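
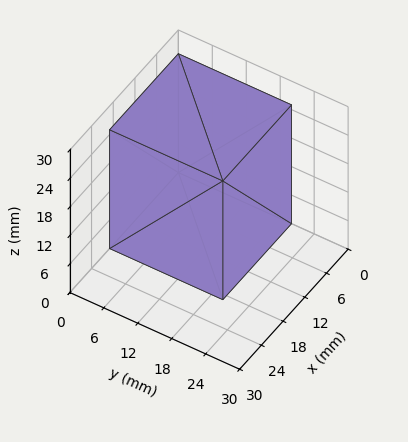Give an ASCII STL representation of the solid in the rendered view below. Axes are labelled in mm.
Reading the render: the shape is a rectangular box, roughly 19 × 20 mm footprint and 25 mm tall (dimensions read to the nearest mm from the axis ticks). For the STL, each face is triangulated and given an outward normal.

solid part
  facet normal 0.0000 0.0000 -1.0000
    outer loop
      vertex 19.00 20.00 0.00
      vertex 19.00 0.00 0.00
      vertex 0.00 0.00 0.00
    endloop
  endfacet
  facet normal 0.0000 0.0000 -1.0000
    outer loop
      vertex 0.00 20.00 0.00
      vertex 19.00 20.00 0.00
      vertex 0.00 0.00 0.00
    endloop
  endfacet
  facet normal 0.0000 0.0000 1.0000
    outer loop
      vertex 0.00 0.00 25.00
      vertex 19.00 0.00 25.00
      vertex 19.00 20.00 25.00
    endloop
  endfacet
  facet normal 0.0000 0.0000 1.0000
    outer loop
      vertex 0.00 0.00 25.00
      vertex 19.00 20.00 25.00
      vertex 0.00 20.00 25.00
    endloop
  endfacet
  facet normal 0.0000 -1.0000 0.0000
    outer loop
      vertex 0.00 0.00 0.00
      vertex 19.00 0.00 0.00
      vertex 19.00 0.00 25.00
    endloop
  endfacet
  facet normal 0.0000 -1.0000 0.0000
    outer loop
      vertex 0.00 0.00 0.00
      vertex 19.00 0.00 25.00
      vertex 0.00 0.00 25.00
    endloop
  endfacet
  facet normal 0.0000 1.0000 0.0000
    outer loop
      vertex 19.00 20.00 25.00
      vertex 19.00 20.00 0.00
      vertex 0.00 20.00 0.00
    endloop
  endfacet
  facet normal 0.0000 1.0000 0.0000
    outer loop
      vertex 0.00 20.00 25.00
      vertex 19.00 20.00 25.00
      vertex 0.00 20.00 0.00
    endloop
  endfacet
  facet normal -1.0000 0.0000 0.0000
    outer loop
      vertex 0.00 20.00 25.00
      vertex 0.00 20.00 0.00
      vertex 0.00 0.00 0.00
    endloop
  endfacet
  facet normal -1.0000 0.0000 0.0000
    outer loop
      vertex 0.00 0.00 25.00
      vertex 0.00 20.00 25.00
      vertex 0.00 0.00 0.00
    endloop
  endfacet
  facet normal 1.0000 0.0000 0.0000
    outer loop
      vertex 19.00 0.00 0.00
      vertex 19.00 20.00 0.00
      vertex 19.00 20.00 25.00
    endloop
  endfacet
  facet normal 1.0000 0.0000 0.0000
    outer loop
      vertex 19.00 0.00 0.00
      vertex 19.00 20.00 25.00
      vertex 19.00 0.00 25.00
    endloop
  endfacet
endsolid part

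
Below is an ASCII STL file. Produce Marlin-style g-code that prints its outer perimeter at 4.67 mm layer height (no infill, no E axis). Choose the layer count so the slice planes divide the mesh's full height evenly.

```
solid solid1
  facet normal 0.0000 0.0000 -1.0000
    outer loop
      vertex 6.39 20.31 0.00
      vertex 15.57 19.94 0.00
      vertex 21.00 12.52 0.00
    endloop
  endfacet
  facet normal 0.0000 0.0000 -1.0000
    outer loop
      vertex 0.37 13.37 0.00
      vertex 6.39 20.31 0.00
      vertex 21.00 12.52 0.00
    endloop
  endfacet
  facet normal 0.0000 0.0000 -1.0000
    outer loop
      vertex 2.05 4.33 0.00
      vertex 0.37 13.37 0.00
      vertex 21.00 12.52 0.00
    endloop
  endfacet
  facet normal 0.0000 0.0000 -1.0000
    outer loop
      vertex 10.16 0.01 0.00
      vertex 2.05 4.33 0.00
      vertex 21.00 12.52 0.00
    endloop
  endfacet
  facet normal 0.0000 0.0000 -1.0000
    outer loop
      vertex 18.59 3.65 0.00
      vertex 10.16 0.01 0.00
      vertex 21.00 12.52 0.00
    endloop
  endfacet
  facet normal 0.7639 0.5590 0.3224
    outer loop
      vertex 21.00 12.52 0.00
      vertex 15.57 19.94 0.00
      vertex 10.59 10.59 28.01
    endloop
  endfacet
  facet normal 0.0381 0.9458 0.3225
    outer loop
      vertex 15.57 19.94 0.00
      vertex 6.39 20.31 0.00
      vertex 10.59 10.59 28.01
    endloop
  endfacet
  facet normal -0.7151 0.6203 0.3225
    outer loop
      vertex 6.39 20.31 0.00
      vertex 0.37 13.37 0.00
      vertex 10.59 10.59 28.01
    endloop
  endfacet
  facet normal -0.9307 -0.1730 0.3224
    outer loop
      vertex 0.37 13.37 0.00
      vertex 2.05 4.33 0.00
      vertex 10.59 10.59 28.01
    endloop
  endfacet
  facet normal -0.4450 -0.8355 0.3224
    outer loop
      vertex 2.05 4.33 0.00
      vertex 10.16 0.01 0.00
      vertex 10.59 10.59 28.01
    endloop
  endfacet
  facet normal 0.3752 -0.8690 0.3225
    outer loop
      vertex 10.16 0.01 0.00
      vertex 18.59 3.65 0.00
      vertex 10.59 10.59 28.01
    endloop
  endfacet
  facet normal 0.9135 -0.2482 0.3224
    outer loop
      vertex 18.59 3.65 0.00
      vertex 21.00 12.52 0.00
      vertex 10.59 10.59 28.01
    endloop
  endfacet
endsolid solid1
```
; perimeter-only toolpath
G21 ; units = mm
G90 ; absolute positioning
G28 ; home
; layer 1
G0 Z4.67
G0 X19.27 Y12.20
G1 X14.74 Y18.38
G1 X7.09 Y18.69
G1 X2.07 Y12.91
G1 X3.47 Y5.37
G1 X10.23 Y1.77
G1 X17.26 Y4.81
G1 X19.27 Y12.20
; layer 2
G0 Z9.34
G0 X17.53 Y11.88
G1 X13.91 Y16.82
G1 X7.79 Y17.07
G1 X3.78 Y12.44
G1 X4.90 Y6.42
G1 X10.30 Y3.54
G1 X15.92 Y5.96
G1 X17.53 Y11.88
; layer 3
G0 Z14.01
G0 X15.79 Y11.55
G1 X13.08 Y15.27
G1 X8.49 Y15.45
G1 X5.48 Y11.98
G1 X6.32 Y7.46
G1 X10.38 Y5.30
G1 X14.59 Y7.12
G1 X15.79 Y11.55
; layer 4
G0 Z18.67
G0 X14.06 Y11.23
G1 X12.25 Y13.71
G1 X9.19 Y13.83
G1 X7.18 Y11.52
G1 X7.74 Y8.50
G1 X10.45 Y7.06
G1 X13.26 Y8.28
G1 X14.06 Y11.23
; layer 5
G0 Z23.34
G0 X12.32 Y10.91
G1 X11.42 Y12.15
G1 X9.89 Y12.21
G1 X8.89 Y11.05
G1 X9.17 Y9.55
G1 X10.52 Y8.83
G1 X11.92 Y9.43
G1 X12.32 Y10.91
M2 ; end

The solid is a regular 7-sided pyramid, base circumscribed radius ≈ 10.6 mm, apex at z ≈ 28 mm. Slicing at Δz = 4.67 mm — 6 equal slices spanning the solid's height, so layer i sits at z = i·h/6 — gives 5 non-empty perimeters. Each is a 7-segment closed polygon; G0 lifts to the layer z and rapids to the start vertex, then G1 traces the edges. The cross-section shrinks linearly with z (the slice at the apex is degenerate and omitted).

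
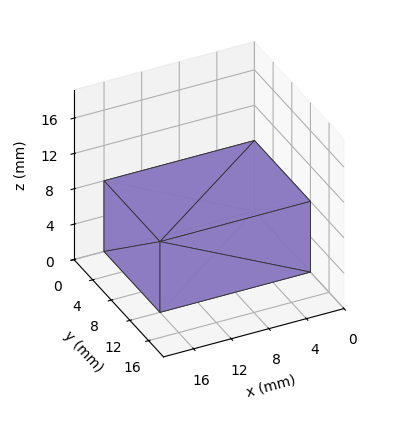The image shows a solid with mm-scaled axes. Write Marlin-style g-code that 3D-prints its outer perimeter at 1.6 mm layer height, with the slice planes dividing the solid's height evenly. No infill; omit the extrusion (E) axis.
Reading the render: the shape is a rectangular box, roughly 16 × 12 mm footprint and 8 mm tall (dimensions read to the nearest mm from the axis ticks). For the g-code, the solid's height is divided into equal slices at the stated Δz and each level perimeter traced with G1 moves after a G0 lift.

; perimeter-only toolpath
G21 ; units = mm
G90 ; absolute positioning
G28 ; home
; layer 1
G0 Z1.6
G0 X0.0 Y0.0
G1 X16.0 Y0.0
G1 X16.0 Y12.0
G1 X0.0 Y12.0
G1 X0.0 Y0.0
; layer 2
G0 Z3.2
G0 X0.0 Y0.0
G1 X16.0 Y0.0
G1 X16.0 Y12.0
G1 X0.0 Y12.0
G1 X0.0 Y0.0
; layer 3
G0 Z4.8
G0 X0.0 Y0.0
G1 X16.0 Y0.0
G1 X16.0 Y12.0
G1 X0.0 Y12.0
G1 X0.0 Y0.0
; layer 4
G0 Z6.4
G0 X0.0 Y0.0
G1 X16.0 Y0.0
G1 X16.0 Y12.0
G1 X0.0 Y12.0
G1 X0.0 Y0.0
; layer 5
G0 Z8.0
G0 X0.0 Y0.0
G1 X16.0 Y0.0
G1 X16.0 Y12.0
G1 X0.0 Y12.0
G1 X0.0 Y0.0
M2 ; end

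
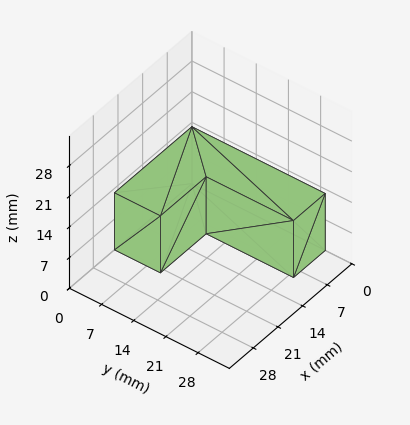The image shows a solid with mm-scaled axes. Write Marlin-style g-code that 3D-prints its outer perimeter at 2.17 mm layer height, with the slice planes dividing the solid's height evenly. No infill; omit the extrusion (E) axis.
Reading the render: the shape is an L-shaped prism: outer 22 × 29 mm, arm thicknesses ≈ 10 mm (horizontal) and 9 mm (vertical), extruded 13 mm in z (dimensions read to the nearest mm from the axis ticks). For the g-code, the solid's height is divided into equal slices at the stated Δz and each level perimeter traced with G1 moves after a G0 lift.

; perimeter-only toolpath
G21 ; units = mm
G90 ; absolute positioning
G28 ; home
; layer 1
G0 Z2.17
G0 X0.00 Y0.00
G1 X22.00 Y0.00
G1 X22.00 Y10.00
G1 X9.00 Y10.00
G1 X9.00 Y29.00
G1 X0.00 Y29.00
G1 X0.00 Y0.00
; layer 2
G0 Z4.33
G0 X0.00 Y0.00
G1 X22.00 Y0.00
G1 X22.00 Y10.00
G1 X9.00 Y10.00
G1 X9.00 Y29.00
G1 X0.00 Y29.00
G1 X0.00 Y0.00
; layer 3
G0 Z6.50
G0 X0.00 Y0.00
G1 X22.00 Y0.00
G1 X22.00 Y10.00
G1 X9.00 Y10.00
G1 X9.00 Y29.00
G1 X0.00 Y29.00
G1 X0.00 Y0.00
; layer 4
G0 Z8.67
G0 X0.00 Y0.00
G1 X22.00 Y0.00
G1 X22.00 Y10.00
G1 X9.00 Y10.00
G1 X9.00 Y29.00
G1 X0.00 Y29.00
G1 X0.00 Y0.00
; layer 5
G0 Z10.83
G0 X0.00 Y0.00
G1 X22.00 Y0.00
G1 X22.00 Y10.00
G1 X9.00 Y10.00
G1 X9.00 Y29.00
G1 X0.00 Y29.00
G1 X0.00 Y0.00
; layer 6
G0 Z13.00
G0 X0.00 Y0.00
G1 X22.00 Y0.00
G1 X22.00 Y10.00
G1 X9.00 Y10.00
G1 X9.00 Y29.00
G1 X0.00 Y29.00
G1 X0.00 Y0.00
M2 ; end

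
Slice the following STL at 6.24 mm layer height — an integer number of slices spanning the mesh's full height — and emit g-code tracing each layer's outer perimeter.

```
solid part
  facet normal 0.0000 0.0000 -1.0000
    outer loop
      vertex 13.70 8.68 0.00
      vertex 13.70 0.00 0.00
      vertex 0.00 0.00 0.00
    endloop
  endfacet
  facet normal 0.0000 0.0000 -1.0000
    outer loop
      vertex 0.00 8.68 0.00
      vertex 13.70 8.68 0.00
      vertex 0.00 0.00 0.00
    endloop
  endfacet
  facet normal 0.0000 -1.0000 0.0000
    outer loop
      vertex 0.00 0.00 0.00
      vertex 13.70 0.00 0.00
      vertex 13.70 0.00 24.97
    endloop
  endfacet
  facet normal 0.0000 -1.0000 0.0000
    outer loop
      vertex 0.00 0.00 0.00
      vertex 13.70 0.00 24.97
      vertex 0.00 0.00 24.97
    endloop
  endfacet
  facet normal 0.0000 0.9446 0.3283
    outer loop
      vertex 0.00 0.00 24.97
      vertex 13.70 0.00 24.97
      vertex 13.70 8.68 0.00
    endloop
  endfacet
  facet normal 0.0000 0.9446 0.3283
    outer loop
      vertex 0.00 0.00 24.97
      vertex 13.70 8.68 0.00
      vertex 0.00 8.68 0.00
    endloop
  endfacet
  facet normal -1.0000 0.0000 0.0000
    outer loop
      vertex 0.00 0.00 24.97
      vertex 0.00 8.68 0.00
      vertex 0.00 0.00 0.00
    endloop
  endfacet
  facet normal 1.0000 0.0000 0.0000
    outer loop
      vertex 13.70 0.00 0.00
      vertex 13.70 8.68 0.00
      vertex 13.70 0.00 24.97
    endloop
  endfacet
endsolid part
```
; perimeter-only toolpath
G21 ; units = mm
G90 ; absolute positioning
G28 ; home
; layer 1
G0 Z6.24
G0 X0.00 Y0.00
G1 X13.70 Y0.00
G1 X13.70 Y6.51
G1 X0.00 Y6.51
G1 X0.00 Y0.00
; layer 2
G0 Z12.48
G0 X0.00 Y0.00
G1 X13.70 Y0.00
G1 X13.70 Y4.34
G1 X0.00 Y4.34
G1 X0.00 Y0.00
; layer 3
G0 Z18.73
G0 X0.00 Y0.00
G1 X13.70 Y0.00
G1 X13.70 Y2.17
G1 X0.00 Y2.17
G1 X0.00 Y0.00
M2 ; end

The solid is a wedge (ramp): 13.7 × 8.68 mm base, rising to 25 mm along the y=0 edge and sloping linearly to z=0 at y=8.68. Slicing at Δz = 6.24 mm — 4 equal slices spanning the solid's height, so layer i sits at z = i·h/4 — gives 3 non-empty perimeters. Each is a 4-segment closed polygon; G0 lifts to the layer z and rapids to the start vertex, then G1 traces the edges. The cross-section shrinks linearly with z (the slice at the apex is degenerate and omitted).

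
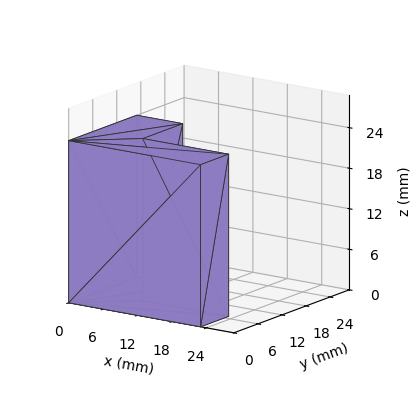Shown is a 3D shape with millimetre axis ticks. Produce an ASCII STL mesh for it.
Reading the render: the shape is an L-shaped prism: outer 23 × 17 mm, arm thicknesses ≈ 7 mm (horizontal) and 8 mm (vertical), extruded 24 mm in z (dimensions read to the nearest mm from the axis ticks). For the STL, each face is triangulated and given an outward normal.

solid part
  facet normal 0.0000 0.0000 -1.0000
    outer loop
      vertex 23.00 7.00 0.00
      vertex 23.00 0.00 0.00
      vertex 0.00 0.00 0.00
    endloop
  endfacet
  facet normal 0.0000 0.0000 -1.0000
    outer loop
      vertex 8.00 7.00 0.00
      vertex 23.00 7.00 0.00
      vertex 0.00 0.00 0.00
    endloop
  endfacet
  facet normal 0.0000 0.0000 -1.0000
    outer loop
      vertex 8.00 17.00 0.00
      vertex 8.00 7.00 0.00
      vertex 0.00 0.00 0.00
    endloop
  endfacet
  facet normal 0.0000 0.0000 -1.0000
    outer loop
      vertex 0.00 17.00 0.00
      vertex 8.00 17.00 0.00
      vertex 0.00 0.00 0.00
    endloop
  endfacet
  facet normal 0.0000 0.0000 1.0000
    outer loop
      vertex 0.00 0.00 24.00
      vertex 23.00 0.00 24.00
      vertex 23.00 7.00 24.00
    endloop
  endfacet
  facet normal 0.0000 0.0000 1.0000
    outer loop
      vertex 0.00 0.00 24.00
      vertex 23.00 7.00 24.00
      vertex 8.00 7.00 24.00
    endloop
  endfacet
  facet normal 0.0000 0.0000 1.0000
    outer loop
      vertex 0.00 0.00 24.00
      vertex 8.00 7.00 24.00
      vertex 8.00 17.00 24.00
    endloop
  endfacet
  facet normal 0.0000 0.0000 1.0000
    outer loop
      vertex 0.00 0.00 24.00
      vertex 8.00 17.00 24.00
      vertex 0.00 17.00 24.00
    endloop
  endfacet
  facet normal 0.0000 -1.0000 0.0000
    outer loop
      vertex 0.00 0.00 0.00
      vertex 23.00 0.00 0.00
      vertex 23.00 0.00 24.00
    endloop
  endfacet
  facet normal 0.0000 -1.0000 0.0000
    outer loop
      vertex 0.00 0.00 0.00
      vertex 23.00 0.00 24.00
      vertex 0.00 0.00 24.00
    endloop
  endfacet
  facet normal 1.0000 0.0000 0.0000
    outer loop
      vertex 23.00 0.00 0.00
      vertex 23.00 7.00 0.00
      vertex 23.00 7.00 24.00
    endloop
  endfacet
  facet normal 1.0000 0.0000 0.0000
    outer loop
      vertex 23.00 0.00 0.00
      vertex 23.00 7.00 24.00
      vertex 23.00 0.00 24.00
    endloop
  endfacet
  facet normal 0.0000 1.0000 0.0000
    outer loop
      vertex 23.00 7.00 0.00
      vertex 8.00 7.00 0.00
      vertex 8.00 7.00 24.00
    endloop
  endfacet
  facet normal 0.0000 1.0000 0.0000
    outer loop
      vertex 23.00 7.00 0.00
      vertex 8.00 7.00 24.00
      vertex 23.00 7.00 24.00
    endloop
  endfacet
  facet normal 1.0000 0.0000 0.0000
    outer loop
      vertex 8.00 7.00 0.00
      vertex 8.00 17.00 0.00
      vertex 8.00 17.00 24.00
    endloop
  endfacet
  facet normal 1.0000 0.0000 0.0000
    outer loop
      vertex 8.00 7.00 0.00
      vertex 8.00 17.00 24.00
      vertex 8.00 7.00 24.00
    endloop
  endfacet
  facet normal 0.0000 1.0000 0.0000
    outer loop
      vertex 8.00 17.00 0.00
      vertex 0.00 17.00 0.00
      vertex 0.00 17.00 24.00
    endloop
  endfacet
  facet normal 0.0000 1.0000 0.0000
    outer loop
      vertex 8.00 17.00 0.00
      vertex 0.00 17.00 24.00
      vertex 8.00 17.00 24.00
    endloop
  endfacet
  facet normal -1.0000 0.0000 0.0000
    outer loop
      vertex 0.00 17.00 0.00
      vertex 0.00 0.00 0.00
      vertex 0.00 0.00 24.00
    endloop
  endfacet
  facet normal -1.0000 0.0000 0.0000
    outer loop
      vertex 0.00 17.00 0.00
      vertex 0.00 0.00 24.00
      vertex 0.00 17.00 24.00
    endloop
  endfacet
endsolid part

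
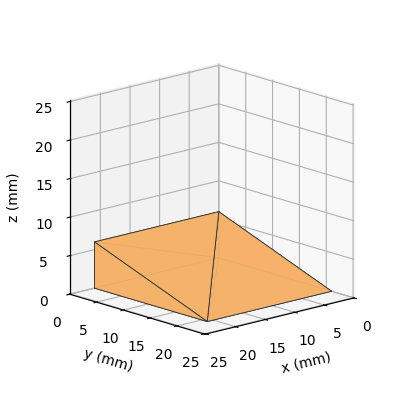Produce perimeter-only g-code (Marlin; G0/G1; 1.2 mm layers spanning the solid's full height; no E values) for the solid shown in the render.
Reading the render: the shape is a wedge (ramp): 21 × 21 mm base, rising to 6 mm along the y=0 edge and sloping linearly to z=0 at y=21 (dimensions read to the nearest mm from the axis ticks). For the g-code, the solid's height is divided into equal slices at the stated Δz and each level perimeter traced with G1 moves after a G0 lift.

; perimeter-only toolpath
G21 ; units = mm
G90 ; absolute positioning
G28 ; home
; layer 1
G0 Z1.2
G0 X0.0 Y0.0
G1 X21.0 Y0.0
G1 X21.0 Y16.8
G1 X0.0 Y16.8
G1 X0.0 Y0.0
; layer 2
G0 Z2.4
G0 X0.0 Y0.0
G1 X21.0 Y0.0
G1 X21.0 Y12.6
G1 X0.0 Y12.6
G1 X0.0 Y0.0
; layer 3
G0 Z3.6
G0 X0.0 Y0.0
G1 X21.0 Y0.0
G1 X21.0 Y8.4
G1 X0.0 Y8.4
G1 X0.0 Y0.0
; layer 4
G0 Z4.8
G0 X0.0 Y0.0
G1 X21.0 Y0.0
G1 X21.0 Y4.2
G1 X0.0 Y4.2
G1 X0.0 Y0.0
M2 ; end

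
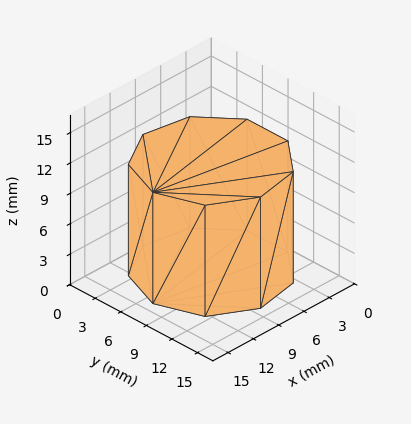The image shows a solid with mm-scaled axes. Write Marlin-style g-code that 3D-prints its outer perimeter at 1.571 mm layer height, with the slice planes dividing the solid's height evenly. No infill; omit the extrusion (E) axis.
Reading the render: the shape is a regular 9-sided prism (a cylinder approximated with 9 flat sides), circumscribed radius ≈ 7 mm, height ≈ 11 mm (dimensions read to the nearest mm from the axis ticks). For the g-code, the solid's height is divided into equal slices at the stated Δz and each level perimeter traced with G1 moves after a G0 lift.

; perimeter-only toolpath
G21 ; units = mm
G90 ; absolute positioning
G28 ; home
; layer 1
G0 Z1.571
G0 X14.000 Y7.000
G1 X12.362 Y11.500
G1 X8.216 Y13.894
G1 X3.500 Y13.062
G1 X0.422 Y9.394
G1 X0.422 Y4.606
G1 X3.500 Y0.938
G1 X8.216 Y0.106
G1 X12.362 Y2.500
G1 X14.000 Y7.000
; layer 2
G0 Z3.143
G0 X14.000 Y7.000
G1 X12.362 Y11.500
G1 X8.216 Y13.894
G1 X3.500 Y13.062
G1 X0.422 Y9.394
G1 X0.422 Y4.606
G1 X3.500 Y0.938
G1 X8.216 Y0.106
G1 X12.362 Y2.500
G1 X14.000 Y7.000
; layer 3
G0 Z4.714
G0 X14.000 Y7.000
G1 X12.362 Y11.500
G1 X8.216 Y13.894
G1 X3.500 Y13.062
G1 X0.422 Y9.394
G1 X0.422 Y4.606
G1 X3.500 Y0.938
G1 X8.216 Y0.106
G1 X12.362 Y2.500
G1 X14.000 Y7.000
; layer 4
G0 Z6.286
G0 X14.000 Y7.000
G1 X12.362 Y11.500
G1 X8.216 Y13.894
G1 X3.500 Y13.062
G1 X0.422 Y9.394
G1 X0.422 Y4.606
G1 X3.500 Y0.938
G1 X8.216 Y0.106
G1 X12.362 Y2.500
G1 X14.000 Y7.000
; layer 5
G0 Z7.857
G0 X14.000 Y7.000
G1 X12.362 Y11.500
G1 X8.216 Y13.894
G1 X3.500 Y13.062
G1 X0.422 Y9.394
G1 X0.422 Y4.606
G1 X3.500 Y0.938
G1 X8.216 Y0.106
G1 X12.362 Y2.500
G1 X14.000 Y7.000
; layer 6
G0 Z9.429
G0 X14.000 Y7.000
G1 X12.362 Y11.500
G1 X8.216 Y13.894
G1 X3.500 Y13.062
G1 X0.422 Y9.394
G1 X0.422 Y4.606
G1 X3.500 Y0.938
G1 X8.216 Y0.106
G1 X12.362 Y2.500
G1 X14.000 Y7.000
; layer 7
G0 Z11.000
G0 X14.000 Y7.000
G1 X12.362 Y11.500
G1 X8.216 Y13.894
G1 X3.500 Y13.062
G1 X0.422 Y9.394
G1 X0.422 Y4.606
G1 X3.500 Y0.938
G1 X8.216 Y0.106
G1 X12.362 Y2.500
G1 X14.000 Y7.000
M2 ; end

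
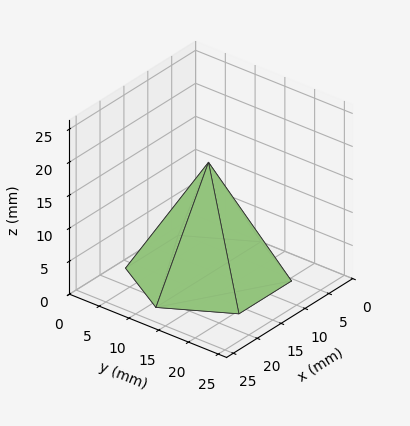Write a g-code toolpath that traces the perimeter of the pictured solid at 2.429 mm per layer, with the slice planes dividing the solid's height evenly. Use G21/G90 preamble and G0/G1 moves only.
Reading the render: the shape is a regular 6-sided pyramid, base circumscribed radius ≈ 11 mm, apex at z ≈ 17 mm (dimensions read to the nearest mm from the axis ticks). For the g-code, the solid's height is divided into equal slices at the stated Δz and each level perimeter traced with G1 moves after a G0 lift.

; perimeter-only toolpath
G21 ; units = mm
G90 ; absolute positioning
G28 ; home
; layer 1
G0 Z2.429
G0 X20.429 Y11.000
G1 X15.714 Y19.165
G1 X6.286 Y19.165
G1 X1.571 Y11.000
G1 X6.286 Y2.835
G1 X15.714 Y2.835
G1 X20.429 Y11.000
; layer 2
G0 Z4.857
G0 X18.857 Y11.000
G1 X14.929 Y17.804
G1 X7.071 Y17.804
G1 X3.143 Y11.000
G1 X7.071 Y4.196
G1 X14.929 Y4.196
G1 X18.857 Y11.000
; layer 3
G0 Z7.286
G0 X17.286 Y11.000
G1 X14.143 Y16.443
G1 X7.857 Y16.443
G1 X4.714 Y11.000
G1 X7.857 Y5.557
G1 X14.143 Y5.557
G1 X17.286 Y11.000
; layer 4
G0 Z9.714
G0 X15.714 Y11.000
G1 X13.357 Y15.083
G1 X8.643 Y15.083
G1 X6.286 Y11.000
G1 X8.643 Y6.917
G1 X13.357 Y6.917
G1 X15.714 Y11.000
; layer 5
G0 Z12.143
G0 X14.143 Y11.000
G1 X12.571 Y13.722
G1 X9.429 Y13.722
G1 X7.857 Y11.000
G1 X9.429 Y8.278
G1 X12.571 Y8.278
G1 X14.143 Y11.000
; layer 6
G0 Z14.571
G0 X12.571 Y11.000
G1 X11.786 Y12.361
G1 X10.214 Y12.361
G1 X9.429 Y11.000
G1 X10.214 Y9.639
G1 X11.786 Y9.639
G1 X12.571 Y11.000
M2 ; end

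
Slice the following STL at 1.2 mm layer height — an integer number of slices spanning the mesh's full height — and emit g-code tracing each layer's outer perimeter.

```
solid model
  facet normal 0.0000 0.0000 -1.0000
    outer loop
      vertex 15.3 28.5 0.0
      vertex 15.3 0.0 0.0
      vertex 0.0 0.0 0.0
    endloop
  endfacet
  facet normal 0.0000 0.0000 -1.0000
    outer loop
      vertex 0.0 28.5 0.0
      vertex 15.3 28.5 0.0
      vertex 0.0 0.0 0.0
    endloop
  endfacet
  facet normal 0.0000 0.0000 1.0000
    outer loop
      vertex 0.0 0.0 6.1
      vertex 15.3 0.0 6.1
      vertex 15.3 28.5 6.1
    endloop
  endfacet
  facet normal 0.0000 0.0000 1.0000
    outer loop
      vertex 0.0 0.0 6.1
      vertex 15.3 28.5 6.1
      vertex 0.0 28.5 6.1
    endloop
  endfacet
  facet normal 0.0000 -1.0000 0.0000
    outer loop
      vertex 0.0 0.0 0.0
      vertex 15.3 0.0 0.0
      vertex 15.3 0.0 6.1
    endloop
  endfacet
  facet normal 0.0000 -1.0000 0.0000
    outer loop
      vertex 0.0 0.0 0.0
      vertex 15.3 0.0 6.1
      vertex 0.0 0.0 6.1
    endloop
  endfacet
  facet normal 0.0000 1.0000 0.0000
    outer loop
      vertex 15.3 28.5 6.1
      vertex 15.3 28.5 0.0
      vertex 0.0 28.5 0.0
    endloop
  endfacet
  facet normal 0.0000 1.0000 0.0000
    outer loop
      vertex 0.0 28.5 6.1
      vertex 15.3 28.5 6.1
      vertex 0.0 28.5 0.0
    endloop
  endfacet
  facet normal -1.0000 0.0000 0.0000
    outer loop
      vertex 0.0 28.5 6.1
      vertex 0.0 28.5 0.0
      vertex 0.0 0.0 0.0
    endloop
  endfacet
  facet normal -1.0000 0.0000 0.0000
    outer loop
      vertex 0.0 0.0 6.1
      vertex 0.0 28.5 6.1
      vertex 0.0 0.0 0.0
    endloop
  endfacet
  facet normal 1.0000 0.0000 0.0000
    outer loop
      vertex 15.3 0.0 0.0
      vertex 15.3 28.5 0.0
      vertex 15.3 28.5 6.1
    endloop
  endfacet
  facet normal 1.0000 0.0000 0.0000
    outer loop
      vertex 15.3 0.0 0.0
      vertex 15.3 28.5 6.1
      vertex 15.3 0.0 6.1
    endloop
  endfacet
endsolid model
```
; perimeter-only toolpath
G21 ; units = mm
G90 ; absolute positioning
G28 ; home
; layer 1
G0 Z1.2
G0 X0.0 Y0.0
G1 X15.3 Y0.0
G1 X15.3 Y28.5
G1 X0.0 Y28.5
G1 X0.0 Y0.0
; layer 2
G0 Z2.4
G0 X0.0 Y0.0
G1 X15.3 Y0.0
G1 X15.3 Y28.5
G1 X0.0 Y28.5
G1 X0.0 Y0.0
; layer 3
G0 Z3.7
G0 X0.0 Y0.0
G1 X15.3 Y0.0
G1 X15.3 Y28.5
G1 X0.0 Y28.5
G1 X0.0 Y0.0
; layer 4
G0 Z4.9
G0 X0.0 Y0.0
G1 X15.3 Y0.0
G1 X15.3 Y28.5
G1 X0.0 Y28.5
G1 X0.0 Y0.0
; layer 5
G0 Z6.1
G0 X0.0 Y0.0
G1 X15.3 Y0.0
G1 X15.3 Y28.5
G1 X0.0 Y28.5
G1 X0.0 Y0.0
M2 ; end

The solid is a rectangular box, roughly 15.3 × 28.5 mm footprint and 6.1 mm tall. Slicing at Δz = 1.2 mm — 5 equal slices spanning the solid's height, so layer i sits at z = i·h/5 — gives 5 non-empty perimeters. Each is a 4-segment closed polygon; G0 lifts to the layer z and rapids to the start vertex, then G1 traces the edges.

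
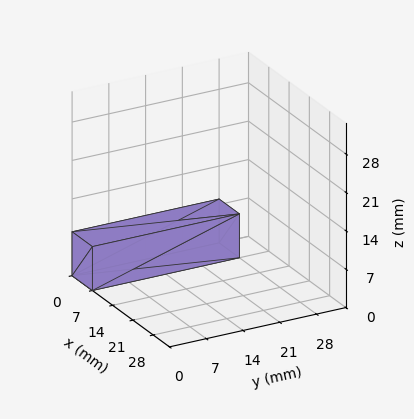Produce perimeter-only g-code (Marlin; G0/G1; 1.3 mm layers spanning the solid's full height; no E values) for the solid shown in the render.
Reading the render: the shape is a rectangular box, roughly 7 × 28 mm footprint and 8 mm tall (dimensions read to the nearest mm from the axis ticks). For the g-code, the solid's height is divided into equal slices at the stated Δz and each level perimeter traced with G1 moves after a G0 lift.

; perimeter-only toolpath
G21 ; units = mm
G90 ; absolute positioning
G28 ; home
; layer 1
G0 Z1.3
G0 X0.0 Y0.0
G1 X7.0 Y0.0
G1 X7.0 Y28.0
G1 X0.0 Y28.0
G1 X0.0 Y0.0
; layer 2
G0 Z2.7
G0 X0.0 Y0.0
G1 X7.0 Y0.0
G1 X7.0 Y28.0
G1 X0.0 Y28.0
G1 X0.0 Y0.0
; layer 3
G0 Z4.0
G0 X0.0 Y0.0
G1 X7.0 Y0.0
G1 X7.0 Y28.0
G1 X0.0 Y28.0
G1 X0.0 Y0.0
; layer 4
G0 Z5.3
G0 X0.0 Y0.0
G1 X7.0 Y0.0
G1 X7.0 Y28.0
G1 X0.0 Y28.0
G1 X0.0 Y0.0
; layer 5
G0 Z6.7
G0 X0.0 Y0.0
G1 X7.0 Y0.0
G1 X7.0 Y28.0
G1 X0.0 Y28.0
G1 X0.0 Y0.0
; layer 6
G0 Z8.0
G0 X0.0 Y0.0
G1 X7.0 Y0.0
G1 X7.0 Y28.0
G1 X0.0 Y28.0
G1 X0.0 Y0.0
M2 ; end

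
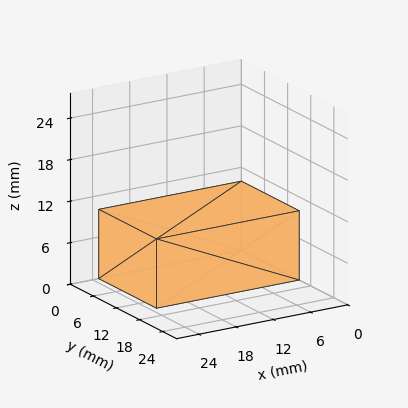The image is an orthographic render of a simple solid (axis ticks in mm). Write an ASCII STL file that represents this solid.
Reading the render: the shape is a rectangular box, roughly 23 × 15 mm footprint and 10 mm tall (dimensions read to the nearest mm from the axis ticks). For the STL, each face is triangulated and given an outward normal.

solid part
  facet normal 0.0000 0.0000 -1.0000
    outer loop
      vertex 23.00 15.00 0.00
      vertex 23.00 0.00 0.00
      vertex 0.00 0.00 0.00
    endloop
  endfacet
  facet normal 0.0000 0.0000 -1.0000
    outer loop
      vertex 0.00 15.00 0.00
      vertex 23.00 15.00 0.00
      vertex 0.00 0.00 0.00
    endloop
  endfacet
  facet normal 0.0000 0.0000 1.0000
    outer loop
      vertex 0.00 0.00 10.00
      vertex 23.00 0.00 10.00
      vertex 23.00 15.00 10.00
    endloop
  endfacet
  facet normal 0.0000 0.0000 1.0000
    outer loop
      vertex 0.00 0.00 10.00
      vertex 23.00 15.00 10.00
      vertex 0.00 15.00 10.00
    endloop
  endfacet
  facet normal 0.0000 -1.0000 0.0000
    outer loop
      vertex 0.00 0.00 0.00
      vertex 23.00 0.00 0.00
      vertex 23.00 0.00 10.00
    endloop
  endfacet
  facet normal 0.0000 -1.0000 0.0000
    outer loop
      vertex 0.00 0.00 0.00
      vertex 23.00 0.00 10.00
      vertex 0.00 0.00 10.00
    endloop
  endfacet
  facet normal 0.0000 1.0000 0.0000
    outer loop
      vertex 23.00 15.00 10.00
      vertex 23.00 15.00 0.00
      vertex 0.00 15.00 0.00
    endloop
  endfacet
  facet normal 0.0000 1.0000 0.0000
    outer loop
      vertex 0.00 15.00 10.00
      vertex 23.00 15.00 10.00
      vertex 0.00 15.00 0.00
    endloop
  endfacet
  facet normal -1.0000 0.0000 0.0000
    outer loop
      vertex 0.00 15.00 10.00
      vertex 0.00 15.00 0.00
      vertex 0.00 0.00 0.00
    endloop
  endfacet
  facet normal -1.0000 0.0000 0.0000
    outer loop
      vertex 0.00 0.00 10.00
      vertex 0.00 15.00 10.00
      vertex 0.00 0.00 0.00
    endloop
  endfacet
  facet normal 1.0000 0.0000 0.0000
    outer loop
      vertex 23.00 0.00 0.00
      vertex 23.00 15.00 0.00
      vertex 23.00 15.00 10.00
    endloop
  endfacet
  facet normal 1.0000 0.0000 0.0000
    outer loop
      vertex 23.00 0.00 0.00
      vertex 23.00 15.00 10.00
      vertex 23.00 0.00 10.00
    endloop
  endfacet
endsolid part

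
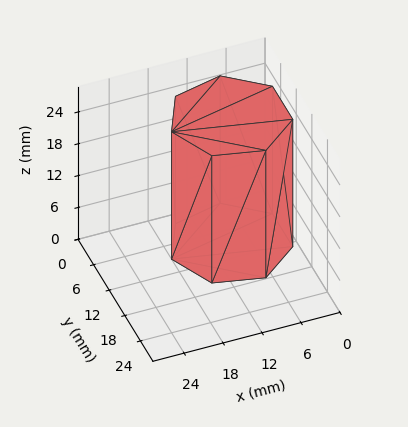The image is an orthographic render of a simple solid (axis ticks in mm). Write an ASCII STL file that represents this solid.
Reading the render: the shape is a regular 7-sided prism (a cylinder approximated with 7 flat sides), circumscribed radius ≈ 9 mm, height ≈ 24 mm (dimensions read to the nearest mm from the axis ticks). For the STL, each face is triangulated and given an outward normal.

solid part
  facet normal 0.0000 0.0000 -1.0000
    outer loop
      vertex 7.0 17.8 0.0
      vertex 14.6 16.0 0.0
      vertex 18.0 9.0 0.0
    endloop
  endfacet
  facet normal 0.0000 0.0000 -1.0000
    outer loop
      vertex 0.9 12.9 0.0
      vertex 7.0 17.8 0.0
      vertex 18.0 9.0 0.0
    endloop
  endfacet
  facet normal 0.0000 0.0000 -1.0000
    outer loop
      vertex 0.9 5.1 0.0
      vertex 0.9 12.9 0.0
      vertex 18.0 9.0 0.0
    endloop
  endfacet
  facet normal 0.0000 0.0000 -1.0000
    outer loop
      vertex 7.0 0.2 0.0
      vertex 0.9 5.1 0.0
      vertex 18.0 9.0 0.0
    endloop
  endfacet
  facet normal 0.0000 0.0000 -1.0000
    outer loop
      vertex 14.6 2.0 0.0
      vertex 7.0 0.2 0.0
      vertex 18.0 9.0 0.0
    endloop
  endfacet
  facet normal 0.0000 0.0000 1.0000
    outer loop
      vertex 18.0 9.0 24.0
      vertex 14.6 16.0 24.0
      vertex 7.0 17.8 24.0
    endloop
  endfacet
  facet normal 0.0000 0.0000 1.0000
    outer loop
      vertex 18.0 9.0 24.0
      vertex 7.0 17.8 24.0
      vertex 0.9 12.9 24.0
    endloop
  endfacet
  facet normal 0.0000 0.0000 1.0000
    outer loop
      vertex 18.0 9.0 24.0
      vertex 0.9 12.9 24.0
      vertex 0.9 5.1 24.0
    endloop
  endfacet
  facet normal 0.0000 0.0000 1.0000
    outer loop
      vertex 18.0 9.0 24.0
      vertex 0.9 5.1 24.0
      vertex 7.0 0.2 24.0
    endloop
  endfacet
  facet normal 0.0000 0.0000 1.0000
    outer loop
      vertex 18.0 9.0 24.0
      vertex 7.0 0.2 24.0
      vertex 14.6 2.0 24.0
    endloop
  endfacet
  facet normal 0.8995 0.4369 0.0000
    outer loop
      vertex 18.0 9.0 0.0
      vertex 14.6 16.0 0.0
      vertex 14.6 16.0 24.0
    endloop
  endfacet
  facet normal 0.8995 0.4369 0.0000
    outer loop
      vertex 18.0 9.0 0.0
      vertex 14.6 16.0 24.0
      vertex 18.0 9.0 24.0
    endloop
  endfacet
  facet normal 0.2305 0.9731 0.0000
    outer loop
      vertex 14.6 16.0 0.0
      vertex 7.0 17.8 0.0
      vertex 7.0 17.8 24.0
    endloop
  endfacet
  facet normal 0.2305 0.9731 0.0000
    outer loop
      vertex 14.6 16.0 0.0
      vertex 7.0 17.8 24.0
      vertex 14.6 16.0 24.0
    endloop
  endfacet
  facet normal -0.6263 0.7796 0.0000
    outer loop
      vertex 7.0 17.8 0.0
      vertex 0.9 12.9 0.0
      vertex 0.9 12.9 24.0
    endloop
  endfacet
  facet normal -0.6263 0.7796 0.0000
    outer loop
      vertex 7.0 17.8 0.0
      vertex 0.9 12.9 24.0
      vertex 7.0 17.8 24.0
    endloop
  endfacet
  facet normal -1.0000 0.0000 0.0000
    outer loop
      vertex 0.9 12.9 0.0
      vertex 0.9 5.1 0.0
      vertex 0.9 5.1 24.0
    endloop
  endfacet
  facet normal -1.0000 0.0000 0.0000
    outer loop
      vertex 0.9 12.9 0.0
      vertex 0.9 5.1 24.0
      vertex 0.9 12.9 24.0
    endloop
  endfacet
  facet normal -0.6263 -0.7796 0.0000
    outer loop
      vertex 0.9 5.1 0.0
      vertex 7.0 0.2 0.0
      vertex 7.0 0.2 24.0
    endloop
  endfacet
  facet normal -0.6263 -0.7796 0.0000
    outer loop
      vertex 0.9 5.1 0.0
      vertex 7.0 0.2 24.0
      vertex 0.9 5.1 24.0
    endloop
  endfacet
  facet normal 0.2305 -0.9731 0.0000
    outer loop
      vertex 7.0 0.2 0.0
      vertex 14.6 2.0 0.0
      vertex 14.6 2.0 24.0
    endloop
  endfacet
  facet normal 0.2305 -0.9731 0.0000
    outer loop
      vertex 7.0 0.2 0.0
      vertex 14.6 2.0 24.0
      vertex 7.0 0.2 24.0
    endloop
  endfacet
  facet normal 0.8995 -0.4369 0.0000
    outer loop
      vertex 14.6 2.0 0.0
      vertex 18.0 9.0 0.0
      vertex 18.0 9.0 24.0
    endloop
  endfacet
  facet normal 0.8995 -0.4369 0.0000
    outer loop
      vertex 14.6 2.0 0.0
      vertex 18.0 9.0 24.0
      vertex 14.6 2.0 24.0
    endloop
  endfacet
endsolid part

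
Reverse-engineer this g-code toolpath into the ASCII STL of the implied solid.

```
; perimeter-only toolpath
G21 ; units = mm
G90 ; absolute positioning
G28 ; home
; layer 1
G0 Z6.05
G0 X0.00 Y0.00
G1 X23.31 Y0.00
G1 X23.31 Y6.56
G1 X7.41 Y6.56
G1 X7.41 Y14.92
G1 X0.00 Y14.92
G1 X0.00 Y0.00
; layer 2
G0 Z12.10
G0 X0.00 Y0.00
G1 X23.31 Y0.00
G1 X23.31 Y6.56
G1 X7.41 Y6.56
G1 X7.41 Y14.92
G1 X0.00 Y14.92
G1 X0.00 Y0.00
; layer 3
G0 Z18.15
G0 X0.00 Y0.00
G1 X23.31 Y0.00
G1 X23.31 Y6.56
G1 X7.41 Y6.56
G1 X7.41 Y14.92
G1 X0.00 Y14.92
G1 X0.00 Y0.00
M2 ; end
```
solid part
  facet normal 0.0000 0.0000 -1.0000
    outer loop
      vertex 23.31 6.56 0.00
      vertex 23.31 0.00 0.00
      vertex 0.00 0.00 0.00
    endloop
  endfacet
  facet normal 0.0000 0.0000 -1.0000
    outer loop
      vertex 7.41 6.56 0.00
      vertex 23.31 6.56 0.00
      vertex 0.00 0.00 0.00
    endloop
  endfacet
  facet normal 0.0000 0.0000 -1.0000
    outer loop
      vertex 7.41 14.92 0.00
      vertex 7.41 6.56 0.00
      vertex 0.00 0.00 0.00
    endloop
  endfacet
  facet normal 0.0000 0.0000 -1.0000
    outer loop
      vertex 0.00 14.92 0.00
      vertex 7.41 14.92 0.00
      vertex 0.00 0.00 0.00
    endloop
  endfacet
  facet normal 0.0000 0.0000 1.0000
    outer loop
      vertex 0.00 0.00 18.15
      vertex 23.31 0.00 18.15
      vertex 23.31 6.56 18.15
    endloop
  endfacet
  facet normal 0.0000 0.0000 1.0000
    outer loop
      vertex 0.00 0.00 18.15
      vertex 23.31 6.56 18.15
      vertex 7.41 6.56 18.15
    endloop
  endfacet
  facet normal 0.0000 0.0000 1.0000
    outer loop
      vertex 0.00 0.00 18.15
      vertex 7.41 6.56 18.15
      vertex 7.41 14.92 18.15
    endloop
  endfacet
  facet normal 0.0000 0.0000 1.0000
    outer loop
      vertex 0.00 0.00 18.15
      vertex 7.41 14.92 18.15
      vertex 0.00 14.92 18.15
    endloop
  endfacet
  facet normal 0.0000 -1.0000 0.0000
    outer loop
      vertex 0.00 0.00 0.00
      vertex 23.31 0.00 0.00
      vertex 23.31 0.00 18.15
    endloop
  endfacet
  facet normal 0.0000 -1.0000 0.0000
    outer loop
      vertex 0.00 0.00 0.00
      vertex 23.31 0.00 18.15
      vertex 0.00 0.00 18.15
    endloop
  endfacet
  facet normal 1.0000 0.0000 0.0000
    outer loop
      vertex 23.31 0.00 0.00
      vertex 23.31 6.56 0.00
      vertex 23.31 6.56 18.15
    endloop
  endfacet
  facet normal 1.0000 0.0000 0.0000
    outer loop
      vertex 23.31 0.00 0.00
      vertex 23.31 6.56 18.15
      vertex 23.31 0.00 18.15
    endloop
  endfacet
  facet normal 0.0000 1.0000 0.0000
    outer loop
      vertex 23.31 6.56 0.00
      vertex 7.41 6.56 0.00
      vertex 7.41 6.56 18.15
    endloop
  endfacet
  facet normal 0.0000 1.0000 0.0000
    outer loop
      vertex 23.31 6.56 0.00
      vertex 7.41 6.56 18.15
      vertex 23.31 6.56 18.15
    endloop
  endfacet
  facet normal 1.0000 0.0000 0.0000
    outer loop
      vertex 7.41 6.56 0.00
      vertex 7.41 14.92 0.00
      vertex 7.41 14.92 18.15
    endloop
  endfacet
  facet normal 1.0000 0.0000 0.0000
    outer loop
      vertex 7.41 6.56 0.00
      vertex 7.41 14.92 18.15
      vertex 7.41 6.56 18.15
    endloop
  endfacet
  facet normal 0.0000 1.0000 0.0000
    outer loop
      vertex 7.41 14.92 0.00
      vertex 0.00 14.92 0.00
      vertex 0.00 14.92 18.15
    endloop
  endfacet
  facet normal 0.0000 1.0000 0.0000
    outer loop
      vertex 7.41 14.92 0.00
      vertex 0.00 14.92 18.15
      vertex 7.41 14.92 18.15
    endloop
  endfacet
  facet normal -1.0000 0.0000 0.0000
    outer loop
      vertex 0.00 14.92 0.00
      vertex 0.00 0.00 0.00
      vertex 0.00 0.00 18.15
    endloop
  endfacet
  facet normal -1.0000 0.0000 0.0000
    outer loop
      vertex 0.00 14.92 0.00
      vertex 0.00 0.00 18.15
      vertex 0.00 14.92 18.15
    endloop
  endfacet
endsolid part

The G0 Z moves step by Δz≈6.05 mm. Every layer's G1 loop is the same polygon, so the solid is a straight extrusion of it from z=0 to z≈18.1. Closing with flat bottom and top caps and triangulating gives 20 facets — an L-shaped prism: outer 23.3 × 14.9 mm, arm thicknesses ≈ 6.56 mm (horizontal) and 7.41 mm (vertical), extruded 18.1 mm in z.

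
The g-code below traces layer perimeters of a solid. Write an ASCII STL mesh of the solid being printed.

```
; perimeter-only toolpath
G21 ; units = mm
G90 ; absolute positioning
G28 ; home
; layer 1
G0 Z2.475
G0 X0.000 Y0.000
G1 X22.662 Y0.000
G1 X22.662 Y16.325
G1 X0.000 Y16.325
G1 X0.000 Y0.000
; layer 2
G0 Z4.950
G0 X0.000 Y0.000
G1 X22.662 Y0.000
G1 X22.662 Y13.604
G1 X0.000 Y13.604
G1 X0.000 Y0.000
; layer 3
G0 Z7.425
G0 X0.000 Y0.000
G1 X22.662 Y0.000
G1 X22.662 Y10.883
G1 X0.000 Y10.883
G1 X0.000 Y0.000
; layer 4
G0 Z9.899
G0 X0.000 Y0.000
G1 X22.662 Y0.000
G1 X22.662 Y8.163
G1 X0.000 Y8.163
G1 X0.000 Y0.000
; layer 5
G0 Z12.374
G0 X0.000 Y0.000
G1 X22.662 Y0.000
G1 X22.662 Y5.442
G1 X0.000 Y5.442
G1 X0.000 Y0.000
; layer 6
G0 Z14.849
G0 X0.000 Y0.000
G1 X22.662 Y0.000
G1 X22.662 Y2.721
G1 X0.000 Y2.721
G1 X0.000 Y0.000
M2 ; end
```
solid part
  facet normal 0.0000 0.0000 -1.0000
    outer loop
      vertex 22.662 19.046 0.000
      vertex 22.662 0.000 0.000
      vertex 0.000 0.000 0.000
    endloop
  endfacet
  facet normal 0.0000 0.0000 -1.0000
    outer loop
      vertex 0.000 19.046 0.000
      vertex 22.662 19.046 0.000
      vertex 0.000 0.000 0.000
    endloop
  endfacet
  facet normal 0.0000 -1.0000 0.0000
    outer loop
      vertex 0.000 0.000 0.000
      vertex 22.662 0.000 0.000
      vertex 22.662 0.000 17.324
    endloop
  endfacet
  facet normal 0.0000 -1.0000 0.0000
    outer loop
      vertex 0.000 0.000 0.000
      vertex 22.662 0.000 17.324
      vertex 0.000 0.000 17.324
    endloop
  endfacet
  facet normal 0.0000 0.6729 0.7398
    outer loop
      vertex 0.000 0.000 17.324
      vertex 22.662 0.000 17.324
      vertex 22.662 19.046 0.000
    endloop
  endfacet
  facet normal 0.0000 0.6729 0.7398
    outer loop
      vertex 0.000 0.000 17.324
      vertex 22.662 19.046 0.000
      vertex 0.000 19.046 0.000
    endloop
  endfacet
  facet normal -1.0000 0.0000 0.0000
    outer loop
      vertex 0.000 0.000 17.324
      vertex 0.000 19.046 0.000
      vertex 0.000 0.000 0.000
    endloop
  endfacet
  facet normal 1.0000 0.0000 0.0000
    outer loop
      vertex 22.662 0.000 0.000
      vertex 22.662 19.046 0.000
      vertex 22.662 0.000 17.324
    endloop
  endfacet
endsolid part

The G0 Z moves step by Δz≈2.475 mm. The G1 loops shrink linearly with z, so the solid tapers from its base footprint up to z≈17.3. Closing with a flat bottom cap and the tapered top and triangulating gives 8 facets — a wedge (ramp): 22.7 × 19 mm base, rising to 17.3 mm along the y=0 edge and sloping linearly to z=0 at y=19.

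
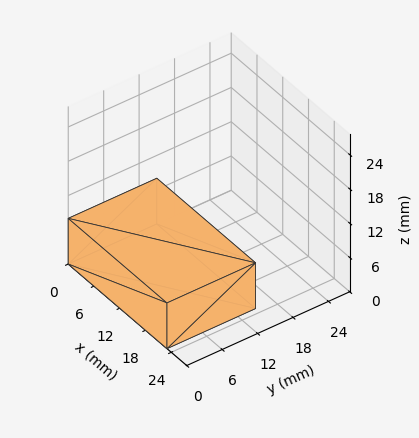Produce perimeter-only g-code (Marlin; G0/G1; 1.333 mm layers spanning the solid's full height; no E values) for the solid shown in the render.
Reading the render: the shape is a rectangular box, roughly 23 × 15 mm footprint and 8 mm tall (dimensions read to the nearest mm from the axis ticks). For the g-code, the solid's height is divided into equal slices at the stated Δz and each level perimeter traced with G1 moves after a G0 lift.

; perimeter-only toolpath
G21 ; units = mm
G90 ; absolute positioning
G28 ; home
; layer 1
G0 Z1.333
G0 X0.000 Y0.000
G1 X23.000 Y0.000
G1 X23.000 Y15.000
G1 X0.000 Y15.000
G1 X0.000 Y0.000
; layer 2
G0 Z2.667
G0 X0.000 Y0.000
G1 X23.000 Y0.000
G1 X23.000 Y15.000
G1 X0.000 Y15.000
G1 X0.000 Y0.000
; layer 3
G0 Z4.000
G0 X0.000 Y0.000
G1 X23.000 Y0.000
G1 X23.000 Y15.000
G1 X0.000 Y15.000
G1 X0.000 Y0.000
; layer 4
G0 Z5.333
G0 X0.000 Y0.000
G1 X23.000 Y0.000
G1 X23.000 Y15.000
G1 X0.000 Y15.000
G1 X0.000 Y0.000
; layer 5
G0 Z6.667
G0 X0.000 Y0.000
G1 X23.000 Y0.000
G1 X23.000 Y15.000
G1 X0.000 Y15.000
G1 X0.000 Y0.000
; layer 6
G0 Z8.000
G0 X0.000 Y0.000
G1 X23.000 Y0.000
G1 X23.000 Y15.000
G1 X0.000 Y15.000
G1 X0.000 Y0.000
M2 ; end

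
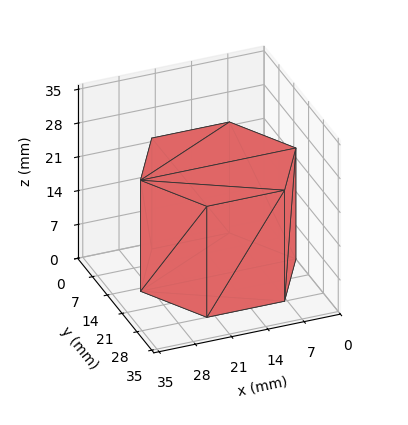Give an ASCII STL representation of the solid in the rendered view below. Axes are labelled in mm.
Reading the render: the shape is a regular 6-sided prism (a cylinder approximated with 6 flat sides), circumscribed radius ≈ 15 mm, height ≈ 23 mm (dimensions read to the nearest mm from the axis ticks). For the STL, each face is triangulated and given an outward normal.

solid part
  facet normal 0.0000 0.0000 -1.0000
    outer loop
      vertex 7.500 27.990 0.000
      vertex 22.500 27.990 0.000
      vertex 30.000 15.000 0.000
    endloop
  endfacet
  facet normal 0.0000 0.0000 -1.0000
    outer loop
      vertex 0.000 15.000 0.000
      vertex 7.500 27.990 0.000
      vertex 30.000 15.000 0.000
    endloop
  endfacet
  facet normal 0.0000 0.0000 -1.0000
    outer loop
      vertex 7.500 2.010 0.000
      vertex 0.000 15.000 0.000
      vertex 30.000 15.000 0.000
    endloop
  endfacet
  facet normal 0.0000 0.0000 -1.0000
    outer loop
      vertex 22.500 2.010 0.000
      vertex 7.500 2.010 0.000
      vertex 30.000 15.000 0.000
    endloop
  endfacet
  facet normal 0.0000 0.0000 1.0000
    outer loop
      vertex 30.000 15.000 23.000
      vertex 22.500 27.990 23.000
      vertex 7.500 27.990 23.000
    endloop
  endfacet
  facet normal 0.0000 0.0000 1.0000
    outer loop
      vertex 30.000 15.000 23.000
      vertex 7.500 27.990 23.000
      vertex 0.000 15.000 23.000
    endloop
  endfacet
  facet normal 0.0000 0.0000 1.0000
    outer loop
      vertex 30.000 15.000 23.000
      vertex 0.000 15.000 23.000
      vertex 7.500 2.010 23.000
    endloop
  endfacet
  facet normal 0.0000 0.0000 1.0000
    outer loop
      vertex 30.000 15.000 23.000
      vertex 7.500 2.010 23.000
      vertex 22.500 2.010 23.000
    endloop
  endfacet
  facet normal 0.8660 0.5000 0.0000
    outer loop
      vertex 30.000 15.000 0.000
      vertex 22.500 27.990 0.000
      vertex 22.500 27.990 23.000
    endloop
  endfacet
  facet normal 0.8660 0.5000 0.0000
    outer loop
      vertex 30.000 15.000 0.000
      vertex 22.500 27.990 23.000
      vertex 30.000 15.000 23.000
    endloop
  endfacet
  facet normal 0.0000 1.0000 0.0000
    outer loop
      vertex 22.500 27.990 0.000
      vertex 7.500 27.990 0.000
      vertex 7.500 27.990 23.000
    endloop
  endfacet
  facet normal 0.0000 1.0000 0.0000
    outer loop
      vertex 22.500 27.990 0.000
      vertex 7.500 27.990 23.000
      vertex 22.500 27.990 23.000
    endloop
  endfacet
  facet normal -0.8660 0.5000 0.0000
    outer loop
      vertex 7.500 27.990 0.000
      vertex 0.000 15.000 0.000
      vertex 0.000 15.000 23.000
    endloop
  endfacet
  facet normal -0.8660 0.5000 0.0000
    outer loop
      vertex 7.500 27.990 0.000
      vertex 0.000 15.000 23.000
      vertex 7.500 27.990 23.000
    endloop
  endfacet
  facet normal -0.8660 -0.5000 0.0000
    outer loop
      vertex 0.000 15.000 0.000
      vertex 7.500 2.010 0.000
      vertex 7.500 2.010 23.000
    endloop
  endfacet
  facet normal -0.8660 -0.5000 0.0000
    outer loop
      vertex 0.000 15.000 0.000
      vertex 7.500 2.010 23.000
      vertex 0.000 15.000 23.000
    endloop
  endfacet
  facet normal 0.0000 -1.0000 0.0000
    outer loop
      vertex 7.500 2.010 0.000
      vertex 22.500 2.010 0.000
      vertex 22.500 2.010 23.000
    endloop
  endfacet
  facet normal 0.0000 -1.0000 0.0000
    outer loop
      vertex 7.500 2.010 0.000
      vertex 22.500 2.010 23.000
      vertex 7.500 2.010 23.000
    endloop
  endfacet
  facet normal 0.8660 -0.5000 0.0000
    outer loop
      vertex 22.500 2.010 0.000
      vertex 30.000 15.000 0.000
      vertex 30.000 15.000 23.000
    endloop
  endfacet
  facet normal 0.8660 -0.5000 0.0000
    outer loop
      vertex 22.500 2.010 0.000
      vertex 30.000 15.000 23.000
      vertex 22.500 2.010 23.000
    endloop
  endfacet
endsolid part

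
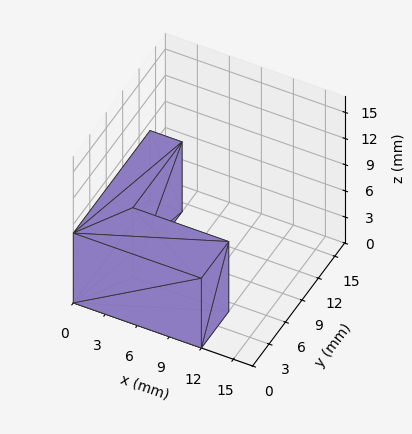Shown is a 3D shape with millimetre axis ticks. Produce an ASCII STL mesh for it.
Reading the render: the shape is an L-shaped prism: outer 12 × 14 mm, arm thicknesses ≈ 5 mm (horizontal) and 3 mm (vertical), extruded 8 mm in z (dimensions read to the nearest mm from the axis ticks). For the STL, each face is triangulated and given an outward normal.

solid part
  facet normal 0.0000 0.0000 -1.0000
    outer loop
      vertex 12.0 5.0 0.0
      vertex 12.0 0.0 0.0
      vertex 0.0 0.0 0.0
    endloop
  endfacet
  facet normal 0.0000 0.0000 -1.0000
    outer loop
      vertex 3.0 5.0 0.0
      vertex 12.0 5.0 0.0
      vertex 0.0 0.0 0.0
    endloop
  endfacet
  facet normal 0.0000 0.0000 -1.0000
    outer loop
      vertex 3.0 14.0 0.0
      vertex 3.0 5.0 0.0
      vertex 0.0 0.0 0.0
    endloop
  endfacet
  facet normal 0.0000 0.0000 -1.0000
    outer loop
      vertex 0.0 14.0 0.0
      vertex 3.0 14.0 0.0
      vertex 0.0 0.0 0.0
    endloop
  endfacet
  facet normal 0.0000 0.0000 1.0000
    outer loop
      vertex 0.0 0.0 8.0
      vertex 12.0 0.0 8.0
      vertex 12.0 5.0 8.0
    endloop
  endfacet
  facet normal 0.0000 0.0000 1.0000
    outer loop
      vertex 0.0 0.0 8.0
      vertex 12.0 5.0 8.0
      vertex 3.0 5.0 8.0
    endloop
  endfacet
  facet normal 0.0000 0.0000 1.0000
    outer loop
      vertex 0.0 0.0 8.0
      vertex 3.0 5.0 8.0
      vertex 3.0 14.0 8.0
    endloop
  endfacet
  facet normal 0.0000 0.0000 1.0000
    outer loop
      vertex 0.0 0.0 8.0
      vertex 3.0 14.0 8.0
      vertex 0.0 14.0 8.0
    endloop
  endfacet
  facet normal 0.0000 -1.0000 0.0000
    outer loop
      vertex 0.0 0.0 0.0
      vertex 12.0 0.0 0.0
      vertex 12.0 0.0 8.0
    endloop
  endfacet
  facet normal 0.0000 -1.0000 0.0000
    outer loop
      vertex 0.0 0.0 0.0
      vertex 12.0 0.0 8.0
      vertex 0.0 0.0 8.0
    endloop
  endfacet
  facet normal 1.0000 0.0000 0.0000
    outer loop
      vertex 12.0 0.0 0.0
      vertex 12.0 5.0 0.0
      vertex 12.0 5.0 8.0
    endloop
  endfacet
  facet normal 1.0000 0.0000 0.0000
    outer loop
      vertex 12.0 0.0 0.0
      vertex 12.0 5.0 8.0
      vertex 12.0 0.0 8.0
    endloop
  endfacet
  facet normal 0.0000 1.0000 0.0000
    outer loop
      vertex 12.0 5.0 0.0
      vertex 3.0 5.0 0.0
      vertex 3.0 5.0 8.0
    endloop
  endfacet
  facet normal 0.0000 1.0000 0.0000
    outer loop
      vertex 12.0 5.0 0.0
      vertex 3.0 5.0 8.0
      vertex 12.0 5.0 8.0
    endloop
  endfacet
  facet normal 1.0000 0.0000 0.0000
    outer loop
      vertex 3.0 5.0 0.0
      vertex 3.0 14.0 0.0
      vertex 3.0 14.0 8.0
    endloop
  endfacet
  facet normal 1.0000 0.0000 0.0000
    outer loop
      vertex 3.0 5.0 0.0
      vertex 3.0 14.0 8.0
      vertex 3.0 5.0 8.0
    endloop
  endfacet
  facet normal 0.0000 1.0000 0.0000
    outer loop
      vertex 3.0 14.0 0.0
      vertex 0.0 14.0 0.0
      vertex 0.0 14.0 8.0
    endloop
  endfacet
  facet normal 0.0000 1.0000 0.0000
    outer loop
      vertex 3.0 14.0 0.0
      vertex 0.0 14.0 8.0
      vertex 3.0 14.0 8.0
    endloop
  endfacet
  facet normal -1.0000 0.0000 0.0000
    outer loop
      vertex 0.0 14.0 0.0
      vertex 0.0 0.0 0.0
      vertex 0.0 0.0 8.0
    endloop
  endfacet
  facet normal -1.0000 0.0000 0.0000
    outer loop
      vertex 0.0 14.0 0.0
      vertex 0.0 0.0 8.0
      vertex 0.0 14.0 8.0
    endloop
  endfacet
endsolid part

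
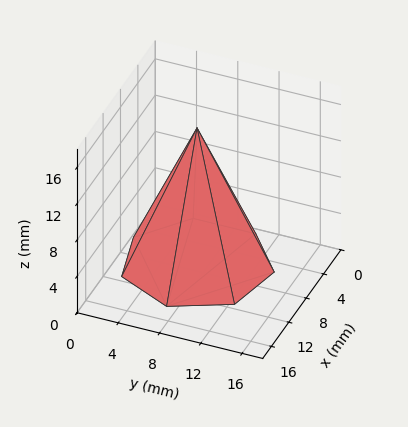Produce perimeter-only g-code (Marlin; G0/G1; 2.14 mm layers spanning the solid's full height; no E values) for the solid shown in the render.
Reading the render: the shape is a regular 7-sided pyramid, base circumscribed radius ≈ 7 mm, apex at z ≈ 15 mm (dimensions read to the nearest mm from the axis ticks). For the g-code, the solid's height is divided into equal slices at the stated Δz and each level perimeter traced with G1 moves after a G0 lift.

; perimeter-only toolpath
G21 ; units = mm
G90 ; absolute positioning
G28 ; home
; layer 1
G0 Z2.14
G0 X13.00 Y7.00
G1 X10.74 Y11.69
G1 X5.66 Y12.85
G1 X1.59 Y9.61
G1 X1.59 Y4.39
G1 X5.66 Y1.15
G1 X10.74 Y2.31
G1 X13.00 Y7.00
; layer 2
G0 Z4.29
G0 X12.00 Y7.00
G1 X10.11 Y10.91
G1 X5.89 Y11.87
G1 X2.49 Y9.17
G1 X2.49 Y4.83
G1 X5.89 Y2.13
G1 X10.11 Y3.09
G1 X12.00 Y7.00
; layer 3
G0 Z6.43
G0 X11.00 Y7.00
G1 X9.49 Y10.13
G1 X6.11 Y10.90
G1 X3.39 Y8.74
G1 X3.39 Y5.26
G1 X6.11 Y3.10
G1 X9.49 Y3.87
G1 X11.00 Y7.00
; layer 4
G0 Z8.57
G0 X10.00 Y7.00
G1 X8.87 Y9.34
G1 X6.33 Y9.92
G1 X4.30 Y8.30
G1 X4.30 Y5.70
G1 X6.33 Y4.08
G1 X8.87 Y4.66
G1 X10.00 Y7.00
; layer 5
G0 Z10.71
G0 X9.00 Y7.00
G1 X8.25 Y8.56
G1 X6.55 Y8.95
G1 X5.20 Y7.87
G1 X5.20 Y6.13
G1 X6.55 Y5.05
G1 X8.25 Y5.44
G1 X9.00 Y7.00
; layer 6
G0 Z12.86
G0 X8.00 Y7.00
G1 X7.62 Y7.78
G1 X6.78 Y7.97
G1 X6.10 Y7.43
G1 X6.10 Y6.57
G1 X6.78 Y6.03
G1 X7.62 Y6.22
G1 X8.00 Y7.00
M2 ; end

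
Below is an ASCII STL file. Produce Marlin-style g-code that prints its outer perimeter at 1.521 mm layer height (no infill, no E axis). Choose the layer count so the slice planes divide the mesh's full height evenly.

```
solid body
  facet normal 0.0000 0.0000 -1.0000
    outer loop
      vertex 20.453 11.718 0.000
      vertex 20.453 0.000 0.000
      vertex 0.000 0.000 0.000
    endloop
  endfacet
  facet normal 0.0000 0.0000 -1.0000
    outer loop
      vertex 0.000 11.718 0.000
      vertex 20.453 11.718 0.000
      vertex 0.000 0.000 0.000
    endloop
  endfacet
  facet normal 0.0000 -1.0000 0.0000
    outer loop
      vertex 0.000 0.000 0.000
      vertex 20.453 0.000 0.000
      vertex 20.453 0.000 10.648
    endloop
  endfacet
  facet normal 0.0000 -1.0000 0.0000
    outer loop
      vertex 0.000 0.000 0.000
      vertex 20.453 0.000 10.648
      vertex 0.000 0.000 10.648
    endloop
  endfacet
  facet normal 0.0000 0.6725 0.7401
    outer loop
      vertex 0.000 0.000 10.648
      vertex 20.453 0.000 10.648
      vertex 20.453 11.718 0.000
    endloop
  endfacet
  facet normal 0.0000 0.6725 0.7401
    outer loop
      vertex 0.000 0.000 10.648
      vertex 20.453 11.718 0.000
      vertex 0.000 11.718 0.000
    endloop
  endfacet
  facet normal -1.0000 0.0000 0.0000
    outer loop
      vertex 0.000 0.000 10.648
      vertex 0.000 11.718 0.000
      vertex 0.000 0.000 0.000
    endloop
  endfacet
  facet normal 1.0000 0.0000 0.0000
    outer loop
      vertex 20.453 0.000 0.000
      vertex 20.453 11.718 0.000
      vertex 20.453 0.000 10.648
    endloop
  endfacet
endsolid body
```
; perimeter-only toolpath
G21 ; units = mm
G90 ; absolute positioning
G28 ; home
; layer 1
G0 Z1.521
G0 X0.000 Y0.000
G1 X20.453 Y0.000
G1 X20.453 Y10.044
G1 X0.000 Y10.044
G1 X0.000 Y0.000
; layer 2
G0 Z3.042
G0 X0.000 Y0.000
G1 X20.453 Y0.000
G1 X20.453 Y8.370
G1 X0.000 Y8.370
G1 X0.000 Y0.000
; layer 3
G0 Z4.563
G0 X0.000 Y0.000
G1 X20.453 Y0.000
G1 X20.453 Y6.696
G1 X0.000 Y6.696
G1 X0.000 Y0.000
; layer 4
G0 Z6.085
G0 X0.000 Y0.000
G1 X20.453 Y0.000
G1 X20.453 Y5.022
G1 X0.000 Y5.022
G1 X0.000 Y0.000
; layer 5
G0 Z7.606
G0 X0.000 Y0.000
G1 X20.453 Y0.000
G1 X20.453 Y3.348
G1 X0.000 Y3.348
G1 X0.000 Y0.000
; layer 6
G0 Z9.127
G0 X0.000 Y0.000
G1 X20.453 Y0.000
G1 X20.453 Y1.674
G1 X0.000 Y1.674
G1 X0.000 Y0.000
M2 ; end

The solid is a wedge (ramp): 20.5 × 11.7 mm base, rising to 10.6 mm along the y=0 edge and sloping linearly to z=0 at y=11.7. Slicing at Δz = 1.521 mm — 7 equal slices spanning the solid's height, so layer i sits at z = i·h/7 — gives 6 non-empty perimeters. Each is a 4-segment closed polygon; G0 lifts to the layer z and rapids to the start vertex, then G1 traces the edges. The cross-section shrinks linearly with z (the slice at the apex is degenerate and omitted).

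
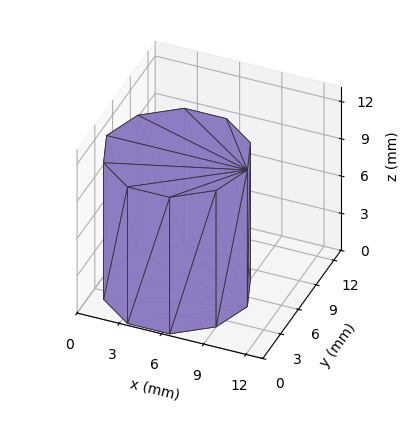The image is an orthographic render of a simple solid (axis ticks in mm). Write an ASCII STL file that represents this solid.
Reading the render: the shape is a regular 10-sided prism (a cylinder approximated with 10 flat sides), circumscribed radius ≈ 5 mm, height ≈ 11 mm (dimensions read to the nearest mm from the axis ticks). For the STL, each face is triangulated and given an outward normal.

solid part
  facet normal 0.0000 0.0000 -1.0000
    outer loop
      vertex 6.5 9.8 0.0
      vertex 9.0 7.9 0.0
      vertex 10.0 5.0 0.0
    endloop
  endfacet
  facet normal 0.0000 0.0000 -1.0000
    outer loop
      vertex 3.5 9.8 0.0
      vertex 6.5 9.8 0.0
      vertex 10.0 5.0 0.0
    endloop
  endfacet
  facet normal 0.0000 0.0000 -1.0000
    outer loop
      vertex 1.0 7.9 0.0
      vertex 3.5 9.8 0.0
      vertex 10.0 5.0 0.0
    endloop
  endfacet
  facet normal 0.0000 0.0000 -1.0000
    outer loop
      vertex 0.0 5.0 0.0
      vertex 1.0 7.9 0.0
      vertex 10.0 5.0 0.0
    endloop
  endfacet
  facet normal 0.0000 0.0000 -1.0000
    outer loop
      vertex 1.0 2.1 0.0
      vertex 0.0 5.0 0.0
      vertex 10.0 5.0 0.0
    endloop
  endfacet
  facet normal 0.0000 0.0000 -1.0000
    outer loop
      vertex 3.5 0.2 0.0
      vertex 1.0 2.1 0.0
      vertex 10.0 5.0 0.0
    endloop
  endfacet
  facet normal 0.0000 0.0000 -1.0000
    outer loop
      vertex 6.5 0.2 0.0
      vertex 3.5 0.2 0.0
      vertex 10.0 5.0 0.0
    endloop
  endfacet
  facet normal 0.0000 0.0000 -1.0000
    outer loop
      vertex 9.0 2.1 0.0
      vertex 6.5 0.2 0.0
      vertex 10.0 5.0 0.0
    endloop
  endfacet
  facet normal 0.0000 0.0000 1.0000
    outer loop
      vertex 10.0 5.0 11.0
      vertex 9.0 7.9 11.0
      vertex 6.5 9.8 11.0
    endloop
  endfacet
  facet normal 0.0000 0.0000 1.0000
    outer loop
      vertex 10.0 5.0 11.0
      vertex 6.5 9.8 11.0
      vertex 3.5 9.8 11.0
    endloop
  endfacet
  facet normal 0.0000 0.0000 1.0000
    outer loop
      vertex 10.0 5.0 11.0
      vertex 3.5 9.8 11.0
      vertex 1.0 7.9 11.0
    endloop
  endfacet
  facet normal 0.0000 0.0000 1.0000
    outer loop
      vertex 10.0 5.0 11.0
      vertex 1.0 7.9 11.0
      vertex 0.0 5.0 11.0
    endloop
  endfacet
  facet normal 0.0000 0.0000 1.0000
    outer loop
      vertex 10.0 5.0 11.0
      vertex 0.0 5.0 11.0
      vertex 1.0 2.1 11.0
    endloop
  endfacet
  facet normal 0.0000 0.0000 1.0000
    outer loop
      vertex 10.0 5.0 11.0
      vertex 1.0 2.1 11.0
      vertex 3.5 0.2 11.0
    endloop
  endfacet
  facet normal 0.0000 0.0000 1.0000
    outer loop
      vertex 10.0 5.0 11.0
      vertex 3.5 0.2 11.0
      vertex 6.5 0.2 11.0
    endloop
  endfacet
  facet normal 0.0000 0.0000 1.0000
    outer loop
      vertex 10.0 5.0 11.0
      vertex 6.5 0.2 11.0
      vertex 9.0 2.1 11.0
    endloop
  endfacet
  facet normal 0.9454 0.3260 0.0000
    outer loop
      vertex 10.0 5.0 0.0
      vertex 9.0 7.9 0.0
      vertex 9.0 7.9 11.0
    endloop
  endfacet
  facet normal 0.9454 0.3260 0.0000
    outer loop
      vertex 10.0 5.0 0.0
      vertex 9.0 7.9 11.0
      vertex 10.0 5.0 11.0
    endloop
  endfacet
  facet normal 0.6051 0.7962 0.0000
    outer loop
      vertex 9.0 7.9 0.0
      vertex 6.5 9.8 0.0
      vertex 6.5 9.8 11.0
    endloop
  endfacet
  facet normal 0.6051 0.7962 0.0000
    outer loop
      vertex 9.0 7.9 0.0
      vertex 6.5 9.8 11.0
      vertex 9.0 7.9 11.0
    endloop
  endfacet
  facet normal 0.0000 1.0000 0.0000
    outer loop
      vertex 6.5 9.8 0.0
      vertex 3.5 9.8 0.0
      vertex 3.5 9.8 11.0
    endloop
  endfacet
  facet normal 0.0000 1.0000 0.0000
    outer loop
      vertex 6.5 9.8 0.0
      vertex 3.5 9.8 11.0
      vertex 6.5 9.8 11.0
    endloop
  endfacet
  facet normal -0.6051 0.7962 0.0000
    outer loop
      vertex 3.5 9.8 0.0
      vertex 1.0 7.9 0.0
      vertex 1.0 7.9 11.0
    endloop
  endfacet
  facet normal -0.6051 0.7962 0.0000
    outer loop
      vertex 3.5 9.8 0.0
      vertex 1.0 7.9 11.0
      vertex 3.5 9.8 11.0
    endloop
  endfacet
  facet normal -0.9454 0.3260 0.0000
    outer loop
      vertex 1.0 7.9 0.0
      vertex 0.0 5.0 0.0
      vertex 0.0 5.0 11.0
    endloop
  endfacet
  facet normal -0.9454 0.3260 0.0000
    outer loop
      vertex 1.0 7.9 0.0
      vertex 0.0 5.0 11.0
      vertex 1.0 7.9 11.0
    endloop
  endfacet
  facet normal -0.9454 -0.3260 0.0000
    outer loop
      vertex 0.0 5.0 0.0
      vertex 1.0 2.1 0.0
      vertex 1.0 2.1 11.0
    endloop
  endfacet
  facet normal -0.9454 -0.3260 0.0000
    outer loop
      vertex 0.0 5.0 0.0
      vertex 1.0 2.1 11.0
      vertex 0.0 5.0 11.0
    endloop
  endfacet
  facet normal -0.6051 -0.7962 0.0000
    outer loop
      vertex 1.0 2.1 0.0
      vertex 3.5 0.2 0.0
      vertex 3.5 0.2 11.0
    endloop
  endfacet
  facet normal -0.6051 -0.7962 0.0000
    outer loop
      vertex 1.0 2.1 0.0
      vertex 3.5 0.2 11.0
      vertex 1.0 2.1 11.0
    endloop
  endfacet
  facet normal 0.0000 -1.0000 0.0000
    outer loop
      vertex 3.5 0.2 0.0
      vertex 6.5 0.2 0.0
      vertex 6.5 0.2 11.0
    endloop
  endfacet
  facet normal 0.0000 -1.0000 0.0000
    outer loop
      vertex 3.5 0.2 0.0
      vertex 6.5 0.2 11.0
      vertex 3.5 0.2 11.0
    endloop
  endfacet
  facet normal 0.6051 -0.7962 0.0000
    outer loop
      vertex 6.5 0.2 0.0
      vertex 9.0 2.1 0.0
      vertex 9.0 2.1 11.0
    endloop
  endfacet
  facet normal 0.6051 -0.7962 0.0000
    outer loop
      vertex 6.5 0.2 0.0
      vertex 9.0 2.1 11.0
      vertex 6.5 0.2 11.0
    endloop
  endfacet
  facet normal 0.9454 -0.3260 0.0000
    outer loop
      vertex 9.0 2.1 0.0
      vertex 10.0 5.0 0.0
      vertex 10.0 5.0 11.0
    endloop
  endfacet
  facet normal 0.9454 -0.3260 0.0000
    outer loop
      vertex 9.0 2.1 0.0
      vertex 10.0 5.0 11.0
      vertex 9.0 2.1 11.0
    endloop
  endfacet
endsolid part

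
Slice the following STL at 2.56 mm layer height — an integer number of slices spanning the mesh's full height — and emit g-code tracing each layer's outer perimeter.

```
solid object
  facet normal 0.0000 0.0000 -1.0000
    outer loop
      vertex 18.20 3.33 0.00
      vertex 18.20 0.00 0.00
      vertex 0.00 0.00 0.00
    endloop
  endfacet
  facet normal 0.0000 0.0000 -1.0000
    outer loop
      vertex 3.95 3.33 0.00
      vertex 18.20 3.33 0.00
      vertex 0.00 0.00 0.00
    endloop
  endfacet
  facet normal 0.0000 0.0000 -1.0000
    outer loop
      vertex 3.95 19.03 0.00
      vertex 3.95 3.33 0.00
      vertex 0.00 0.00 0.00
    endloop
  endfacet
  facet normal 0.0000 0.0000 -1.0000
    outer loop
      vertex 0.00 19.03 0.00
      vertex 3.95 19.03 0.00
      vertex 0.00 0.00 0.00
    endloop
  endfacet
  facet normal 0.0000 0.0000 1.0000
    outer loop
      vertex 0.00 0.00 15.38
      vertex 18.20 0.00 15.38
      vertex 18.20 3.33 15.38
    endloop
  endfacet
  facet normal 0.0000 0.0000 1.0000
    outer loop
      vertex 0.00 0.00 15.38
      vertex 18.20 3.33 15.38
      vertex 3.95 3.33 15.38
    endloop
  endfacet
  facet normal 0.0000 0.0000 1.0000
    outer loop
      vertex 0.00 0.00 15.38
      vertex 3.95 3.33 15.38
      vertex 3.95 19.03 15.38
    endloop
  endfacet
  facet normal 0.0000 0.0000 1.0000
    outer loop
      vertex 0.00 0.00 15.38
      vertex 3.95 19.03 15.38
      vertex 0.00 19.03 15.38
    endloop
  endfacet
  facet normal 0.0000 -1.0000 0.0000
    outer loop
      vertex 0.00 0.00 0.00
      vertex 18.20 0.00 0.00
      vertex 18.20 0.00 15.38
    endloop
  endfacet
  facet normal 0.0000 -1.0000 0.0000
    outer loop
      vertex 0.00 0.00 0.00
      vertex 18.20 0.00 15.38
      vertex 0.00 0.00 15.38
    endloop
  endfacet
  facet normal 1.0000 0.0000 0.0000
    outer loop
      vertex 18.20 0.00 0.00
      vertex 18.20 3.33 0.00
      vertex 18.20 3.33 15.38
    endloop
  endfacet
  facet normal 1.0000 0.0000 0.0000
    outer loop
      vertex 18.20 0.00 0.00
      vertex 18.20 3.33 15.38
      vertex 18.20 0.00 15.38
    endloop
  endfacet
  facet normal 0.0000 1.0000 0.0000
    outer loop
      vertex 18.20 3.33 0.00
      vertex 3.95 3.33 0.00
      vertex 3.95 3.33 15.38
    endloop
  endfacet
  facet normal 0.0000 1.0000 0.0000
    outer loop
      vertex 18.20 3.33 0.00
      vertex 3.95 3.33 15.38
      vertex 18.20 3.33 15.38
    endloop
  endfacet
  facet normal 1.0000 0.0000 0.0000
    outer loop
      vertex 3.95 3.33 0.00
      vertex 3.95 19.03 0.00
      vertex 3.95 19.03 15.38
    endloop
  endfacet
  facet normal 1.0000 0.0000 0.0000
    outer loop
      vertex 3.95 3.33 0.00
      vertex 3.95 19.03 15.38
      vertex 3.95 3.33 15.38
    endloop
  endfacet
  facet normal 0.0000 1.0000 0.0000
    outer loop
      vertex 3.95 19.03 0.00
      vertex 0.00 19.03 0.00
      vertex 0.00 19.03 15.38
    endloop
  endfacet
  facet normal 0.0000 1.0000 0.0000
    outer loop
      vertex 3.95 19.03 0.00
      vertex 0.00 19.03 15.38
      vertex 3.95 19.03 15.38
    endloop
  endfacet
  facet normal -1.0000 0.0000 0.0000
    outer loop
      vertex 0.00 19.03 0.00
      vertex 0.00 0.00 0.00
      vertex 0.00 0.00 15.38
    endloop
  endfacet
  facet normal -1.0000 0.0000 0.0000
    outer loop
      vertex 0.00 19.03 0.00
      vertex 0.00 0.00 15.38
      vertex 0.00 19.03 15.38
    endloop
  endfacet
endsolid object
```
; perimeter-only toolpath
G21 ; units = mm
G90 ; absolute positioning
G28 ; home
; layer 1
G0 Z2.56
G0 X0.00 Y0.00
G1 X18.20 Y0.00
G1 X18.20 Y3.33
G1 X3.95 Y3.33
G1 X3.95 Y19.03
G1 X0.00 Y19.03
G1 X0.00 Y0.00
; layer 2
G0 Z5.13
G0 X0.00 Y0.00
G1 X18.20 Y0.00
G1 X18.20 Y3.33
G1 X3.95 Y3.33
G1 X3.95 Y19.03
G1 X0.00 Y19.03
G1 X0.00 Y0.00
; layer 3
G0 Z7.69
G0 X0.00 Y0.00
G1 X18.20 Y0.00
G1 X18.20 Y3.33
G1 X3.95 Y3.33
G1 X3.95 Y19.03
G1 X0.00 Y19.03
G1 X0.00 Y0.00
; layer 4
G0 Z10.25
G0 X0.00 Y0.00
G1 X18.20 Y0.00
G1 X18.20 Y3.33
G1 X3.95 Y3.33
G1 X3.95 Y19.03
G1 X0.00 Y19.03
G1 X0.00 Y0.00
; layer 5
G0 Z12.82
G0 X0.00 Y0.00
G1 X18.20 Y0.00
G1 X18.20 Y3.33
G1 X3.95 Y3.33
G1 X3.95 Y19.03
G1 X0.00 Y19.03
G1 X0.00 Y0.00
; layer 6
G0 Z15.38
G0 X0.00 Y0.00
G1 X18.20 Y0.00
G1 X18.20 Y3.33
G1 X3.95 Y3.33
G1 X3.95 Y19.03
G1 X0.00 Y19.03
G1 X0.00 Y0.00
M2 ; end

The solid is an L-shaped prism: outer 18.2 × 19 mm, arm thicknesses ≈ 3.33 mm (horizontal) and 3.95 mm (vertical), extruded 15.4 mm in z. Slicing at Δz = 2.56 mm — 6 equal slices spanning the solid's height, so layer i sits at z = i·h/6 — gives 6 non-empty perimeters. Each is a 6-segment closed polygon; G0 lifts to the layer z and rapids to the start vertex, then G1 traces the edges.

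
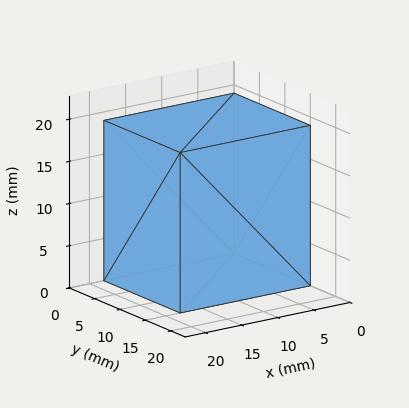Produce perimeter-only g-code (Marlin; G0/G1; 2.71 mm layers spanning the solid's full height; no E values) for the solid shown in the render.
Reading the render: the shape is a rectangular box, roughly 18 × 15 mm footprint and 19 mm tall (dimensions read to the nearest mm from the axis ticks). For the g-code, the solid's height is divided into equal slices at the stated Δz and each level perimeter traced with G1 moves after a G0 lift.

; perimeter-only toolpath
G21 ; units = mm
G90 ; absolute positioning
G28 ; home
; layer 1
G0 Z2.71
G0 X0.00 Y0.00
G1 X18.00 Y0.00
G1 X18.00 Y15.00
G1 X0.00 Y15.00
G1 X0.00 Y0.00
; layer 2
G0 Z5.43
G0 X0.00 Y0.00
G1 X18.00 Y0.00
G1 X18.00 Y15.00
G1 X0.00 Y15.00
G1 X0.00 Y0.00
; layer 3
G0 Z8.14
G0 X0.00 Y0.00
G1 X18.00 Y0.00
G1 X18.00 Y15.00
G1 X0.00 Y15.00
G1 X0.00 Y0.00
; layer 4
G0 Z10.86
G0 X0.00 Y0.00
G1 X18.00 Y0.00
G1 X18.00 Y15.00
G1 X0.00 Y15.00
G1 X0.00 Y0.00
; layer 5
G0 Z13.57
G0 X0.00 Y0.00
G1 X18.00 Y0.00
G1 X18.00 Y15.00
G1 X0.00 Y15.00
G1 X0.00 Y0.00
; layer 6
G0 Z16.29
G0 X0.00 Y0.00
G1 X18.00 Y0.00
G1 X18.00 Y15.00
G1 X0.00 Y15.00
G1 X0.00 Y0.00
; layer 7
G0 Z19.00
G0 X0.00 Y0.00
G1 X18.00 Y0.00
G1 X18.00 Y15.00
G1 X0.00 Y15.00
G1 X0.00 Y0.00
M2 ; end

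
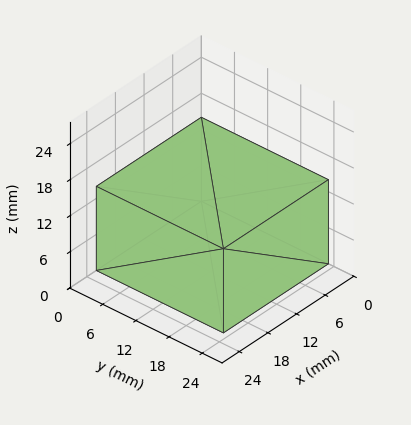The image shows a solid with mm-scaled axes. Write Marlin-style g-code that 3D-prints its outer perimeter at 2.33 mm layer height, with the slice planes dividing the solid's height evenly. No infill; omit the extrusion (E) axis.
Reading the render: the shape is a rectangular box, roughly 22 × 23 mm footprint and 14 mm tall (dimensions read to the nearest mm from the axis ticks). For the g-code, the solid's height is divided into equal slices at the stated Δz and each level perimeter traced with G1 moves after a G0 lift.

; perimeter-only toolpath
G21 ; units = mm
G90 ; absolute positioning
G28 ; home
; layer 1
G0 Z2.33
G0 X0.00 Y0.00
G1 X22.00 Y0.00
G1 X22.00 Y23.00
G1 X0.00 Y23.00
G1 X0.00 Y0.00
; layer 2
G0 Z4.67
G0 X0.00 Y0.00
G1 X22.00 Y0.00
G1 X22.00 Y23.00
G1 X0.00 Y23.00
G1 X0.00 Y0.00
; layer 3
G0 Z7.00
G0 X0.00 Y0.00
G1 X22.00 Y0.00
G1 X22.00 Y23.00
G1 X0.00 Y23.00
G1 X0.00 Y0.00
; layer 4
G0 Z9.33
G0 X0.00 Y0.00
G1 X22.00 Y0.00
G1 X22.00 Y23.00
G1 X0.00 Y23.00
G1 X0.00 Y0.00
; layer 5
G0 Z11.67
G0 X0.00 Y0.00
G1 X22.00 Y0.00
G1 X22.00 Y23.00
G1 X0.00 Y23.00
G1 X0.00 Y0.00
; layer 6
G0 Z14.00
G0 X0.00 Y0.00
G1 X22.00 Y0.00
G1 X22.00 Y23.00
G1 X0.00 Y23.00
G1 X0.00 Y0.00
M2 ; end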